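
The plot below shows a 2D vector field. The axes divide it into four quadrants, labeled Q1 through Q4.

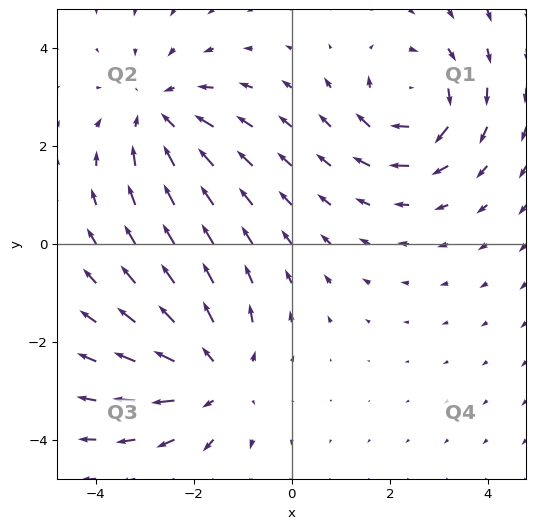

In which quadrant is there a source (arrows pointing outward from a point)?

Q3

The source sits at approximately (-1.5, -2.7), which lies in quadrant Q3. The divergence there is about +3, positive as expected for a source.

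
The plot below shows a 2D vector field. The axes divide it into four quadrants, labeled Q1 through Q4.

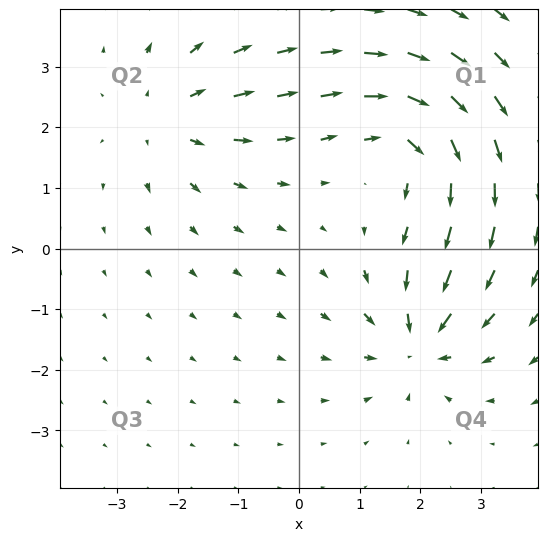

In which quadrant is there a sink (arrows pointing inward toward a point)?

The sink sits at approximately (2.0, -1.5), which lies in quadrant Q4. The divergence there is about -5, negative as expected for a sink.

Q4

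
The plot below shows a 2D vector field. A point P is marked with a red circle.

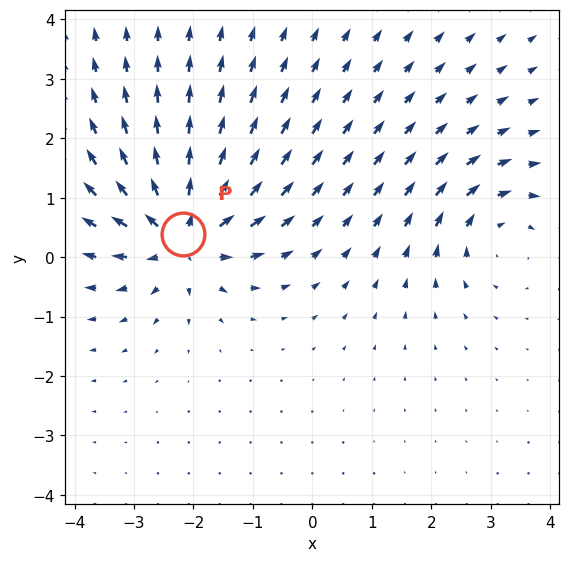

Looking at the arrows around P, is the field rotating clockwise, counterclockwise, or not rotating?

Near P at (-2.2, 0.4) the arrows show no circulation. The curl there is ≈0.

not rotating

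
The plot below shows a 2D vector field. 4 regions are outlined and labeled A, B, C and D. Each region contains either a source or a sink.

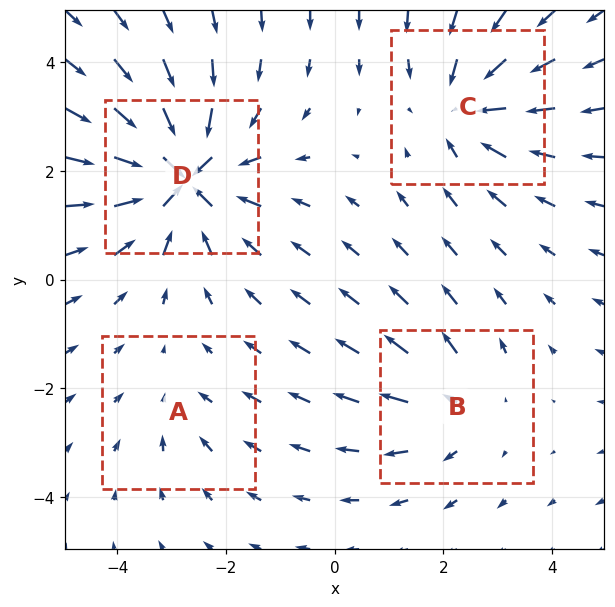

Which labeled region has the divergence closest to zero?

Divergence at each region's feature centre — A: about -2, B: about +3, C: about -4, D: about -7. Region A is closest to zero.

A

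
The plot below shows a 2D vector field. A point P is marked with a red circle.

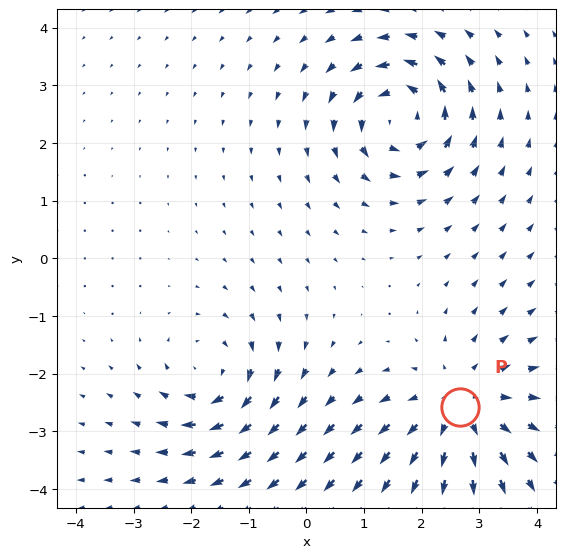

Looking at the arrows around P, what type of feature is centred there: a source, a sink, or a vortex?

source

At P (2.7, -2.6) the arrows spread outward. Divergence about +4, curl ≈0 — positive divergence with near-zero curl is a source.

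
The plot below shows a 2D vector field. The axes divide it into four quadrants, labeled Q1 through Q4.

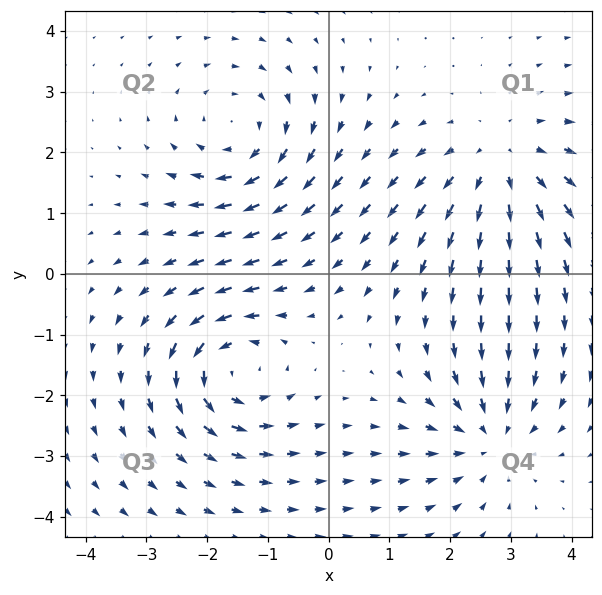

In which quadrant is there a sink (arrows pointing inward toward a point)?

The sink sits at approximately (2.7, -2.7), which lies in quadrant Q4. The divergence there is about -4, negative as expected for a sink.

Q4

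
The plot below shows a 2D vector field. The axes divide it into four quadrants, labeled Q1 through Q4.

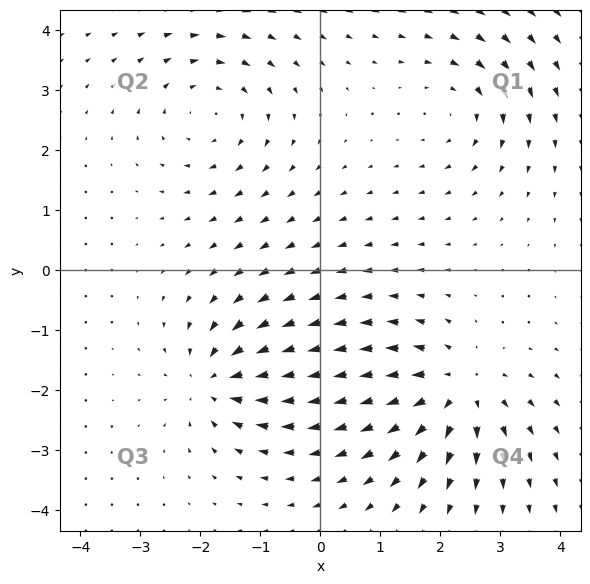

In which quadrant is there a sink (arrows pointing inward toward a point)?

The sink sits at approximately (-1.7, -1.8), which lies in quadrant Q3. The divergence there is about -5, negative as expected for a sink.

Q3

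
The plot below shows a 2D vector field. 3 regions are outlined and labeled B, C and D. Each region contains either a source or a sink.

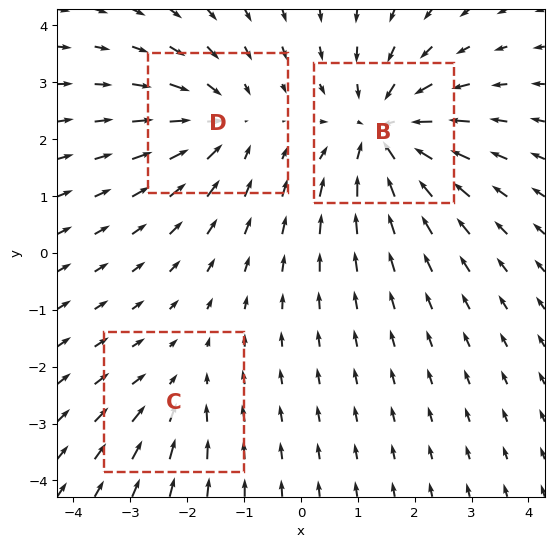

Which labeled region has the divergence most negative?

Divergence at each region's feature centre — B: about -5, C: about -2, D: about -4. Region B is most negative.

B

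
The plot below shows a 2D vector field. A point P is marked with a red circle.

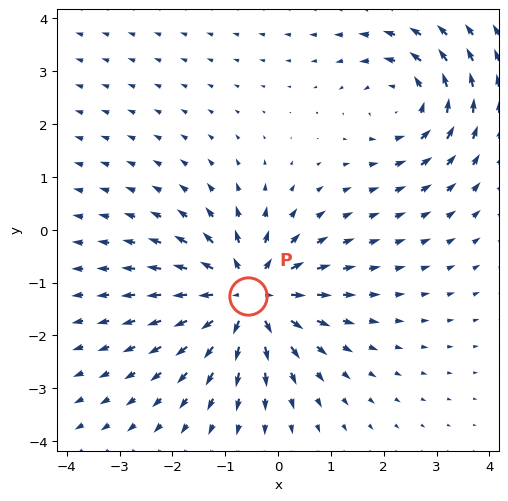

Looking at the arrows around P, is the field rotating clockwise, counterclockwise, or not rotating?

not rotating

Near P at (-0.6, -1.2) the arrows show no circulation. The curl there is ≈0.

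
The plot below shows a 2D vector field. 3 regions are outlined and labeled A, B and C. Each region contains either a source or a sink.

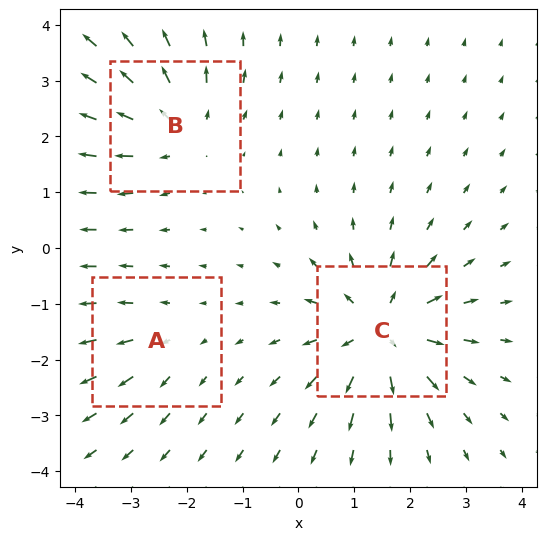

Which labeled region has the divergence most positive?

C

Divergence at each region's feature centre — A: about +2, B: about +3, C: about +5. Region C is most positive.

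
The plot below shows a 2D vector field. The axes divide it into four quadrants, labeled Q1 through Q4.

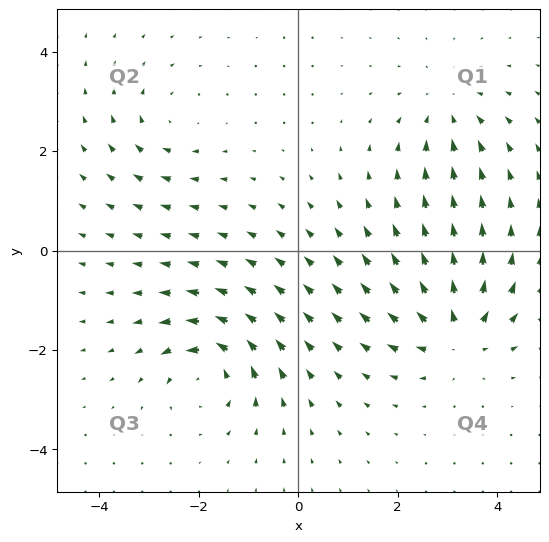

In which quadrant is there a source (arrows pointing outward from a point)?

The source sits at approximately (3.2, -1.7), which lies in quadrant Q4. The divergence there is about +6, positive as expected for a source.

Q4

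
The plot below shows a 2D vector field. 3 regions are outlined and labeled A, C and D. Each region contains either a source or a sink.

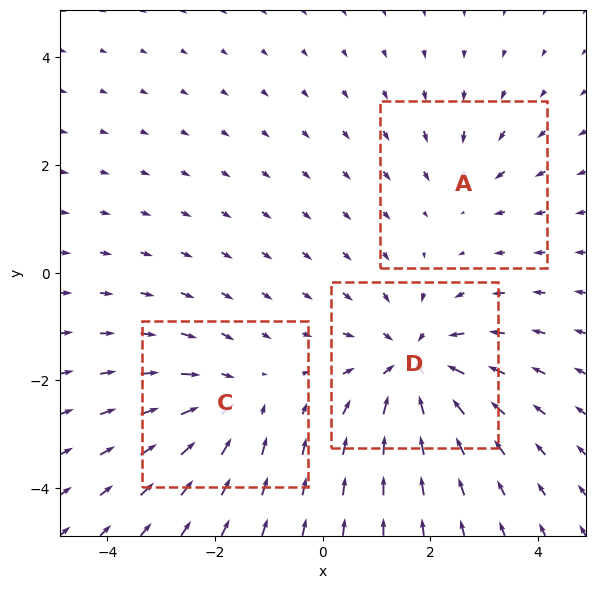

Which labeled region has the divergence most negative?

D

Divergence at each region's feature centre — A: about -2, C: about -3, D: about -5. Region D is most negative.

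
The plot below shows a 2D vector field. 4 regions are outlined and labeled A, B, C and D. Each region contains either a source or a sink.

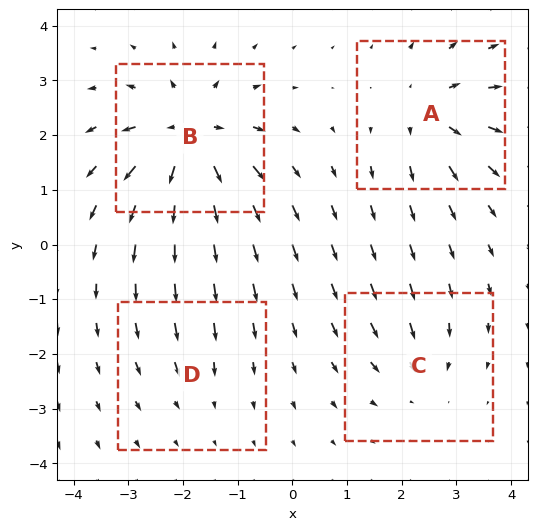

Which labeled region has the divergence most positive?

Divergence at each region's feature centre — A: about +5, B: about +8, C: about -4, D: about -2. Region B is most positive.

B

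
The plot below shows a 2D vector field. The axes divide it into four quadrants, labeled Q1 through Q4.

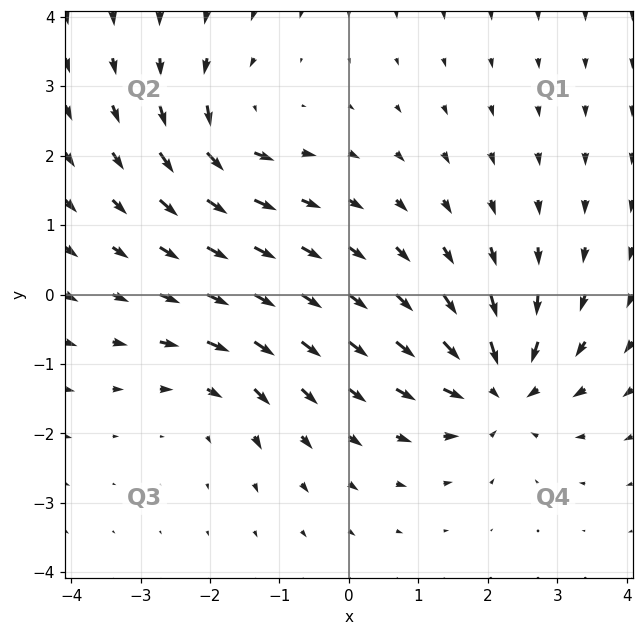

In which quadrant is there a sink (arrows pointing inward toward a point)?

Q4

The sink sits at approximately (2.2, -1.4), which lies in quadrant Q4. The divergence there is about -6, negative as expected for a sink.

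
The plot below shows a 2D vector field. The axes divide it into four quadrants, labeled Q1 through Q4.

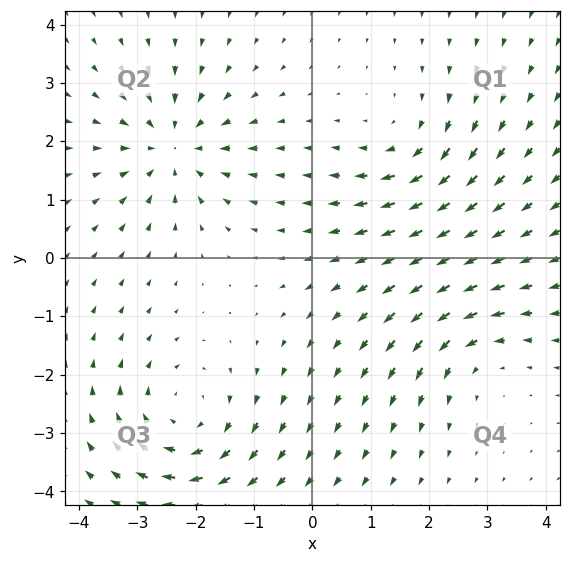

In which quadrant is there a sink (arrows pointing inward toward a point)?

Q2

The sink sits at approximately (-2.4, 1.9), which lies in quadrant Q2. The divergence there is about -4, negative as expected for a sink.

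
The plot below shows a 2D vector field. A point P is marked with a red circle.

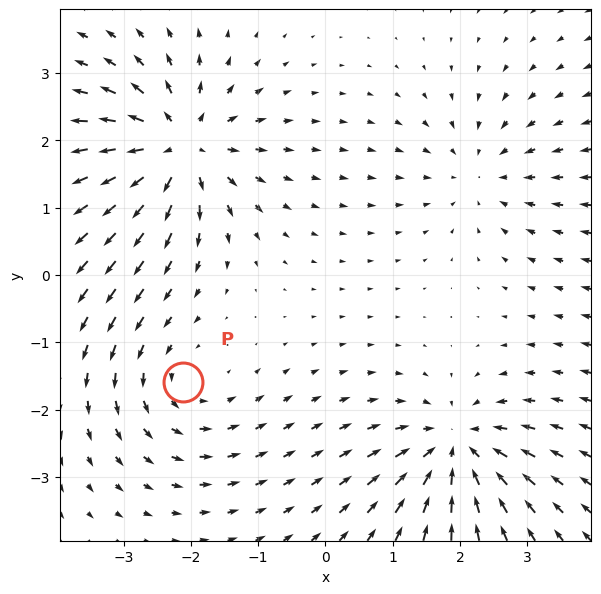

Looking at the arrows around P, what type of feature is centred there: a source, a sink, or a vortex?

At P (-2.1, -1.6) the arrows circulate counterclockwise. Divergence ≈0, curl about +3 — near-zero divergence with nonzero curl is a vortex.

vortex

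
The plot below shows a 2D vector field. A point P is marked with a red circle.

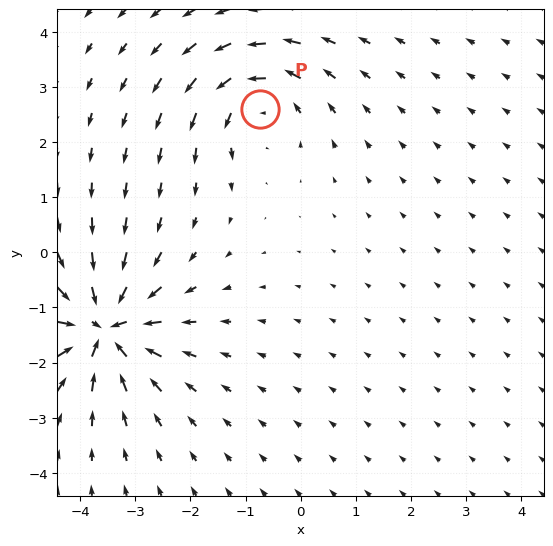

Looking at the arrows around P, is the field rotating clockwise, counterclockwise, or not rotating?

Near P at (-0.7, 2.6) the arrows circulate counterclockwise. The curl (z-component) there is about +4; positive curl means counterclockwise rotation.

counterclockwise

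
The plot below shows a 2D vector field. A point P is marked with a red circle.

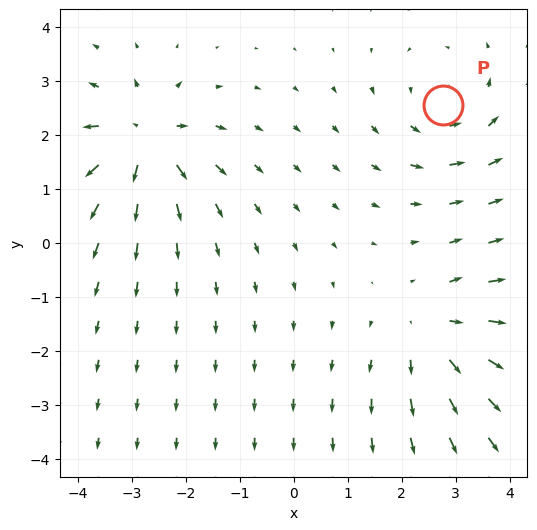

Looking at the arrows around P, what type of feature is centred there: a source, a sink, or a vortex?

At P (2.8, 2.5) the arrows circulate counterclockwise. Divergence ≈0, curl about +3 — near-zero divergence with nonzero curl is a vortex.

vortex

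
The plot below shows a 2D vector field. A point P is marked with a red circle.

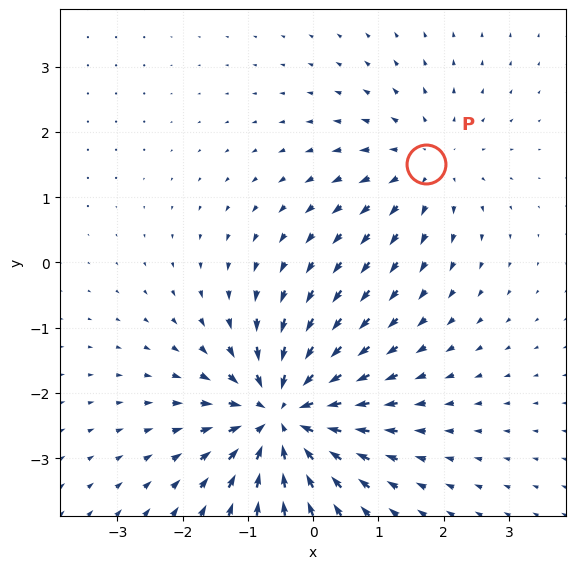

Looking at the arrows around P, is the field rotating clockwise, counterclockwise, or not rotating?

Near P at (1.7, 1.5) the arrows show no circulation. The curl there is ≈0.

not rotating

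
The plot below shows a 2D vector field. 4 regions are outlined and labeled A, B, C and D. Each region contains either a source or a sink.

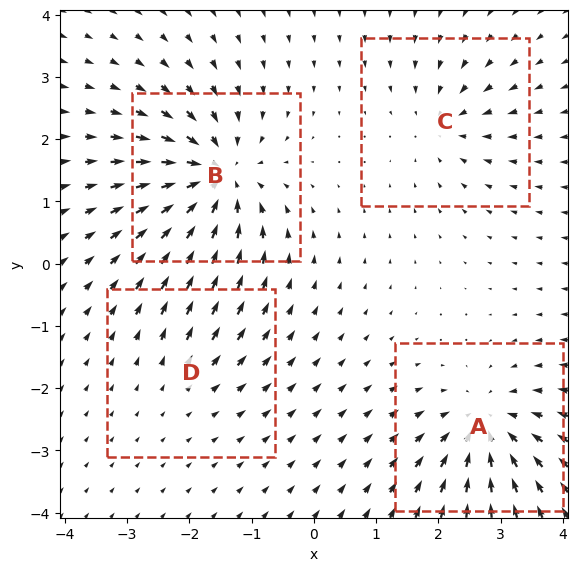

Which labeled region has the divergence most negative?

Divergence at each region's feature centre — A: about -6, B: about -8, C: about -4, D: about +2. Region B is most negative.

B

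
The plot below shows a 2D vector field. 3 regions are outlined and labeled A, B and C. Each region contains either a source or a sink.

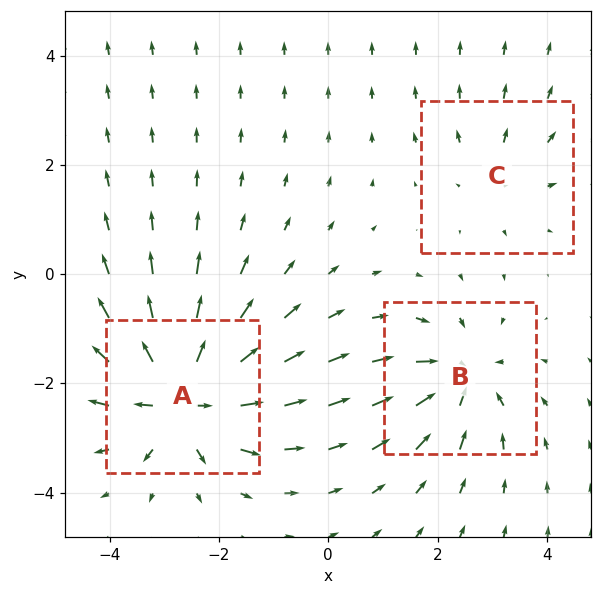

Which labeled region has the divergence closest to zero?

C

Divergence at each region's feature centre — A: about +6, B: about -4, C: about +2. Region C is closest to zero.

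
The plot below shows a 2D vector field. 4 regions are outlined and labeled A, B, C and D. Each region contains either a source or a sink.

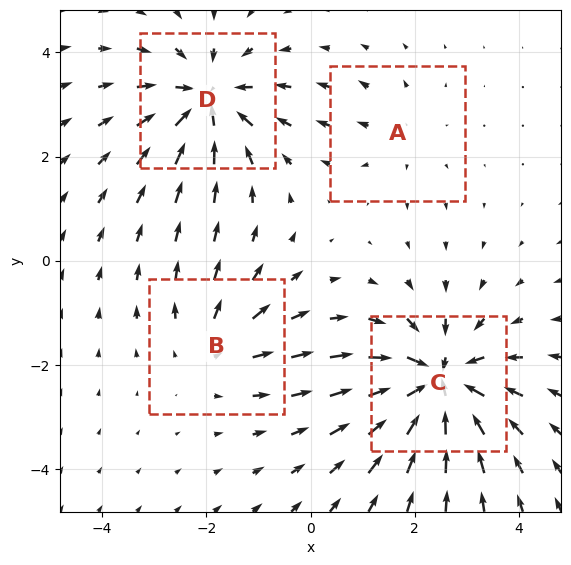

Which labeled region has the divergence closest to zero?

Divergence at each region's feature centre — A: about +2, B: about +3, C: about -7, D: about -6. Region A is closest to zero.

A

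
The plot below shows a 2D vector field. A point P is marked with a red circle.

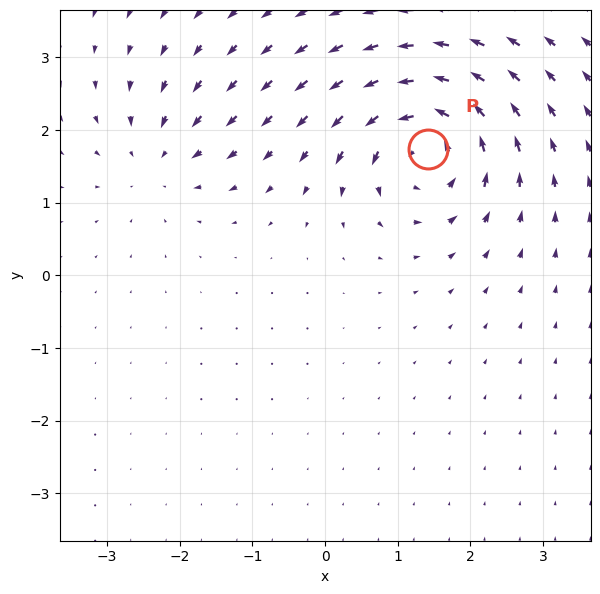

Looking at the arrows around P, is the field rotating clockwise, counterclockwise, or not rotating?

Near P at (1.4, 1.7) the arrows circulate counterclockwise. The curl (z-component) there is about +7; positive curl means counterclockwise rotation.

counterclockwise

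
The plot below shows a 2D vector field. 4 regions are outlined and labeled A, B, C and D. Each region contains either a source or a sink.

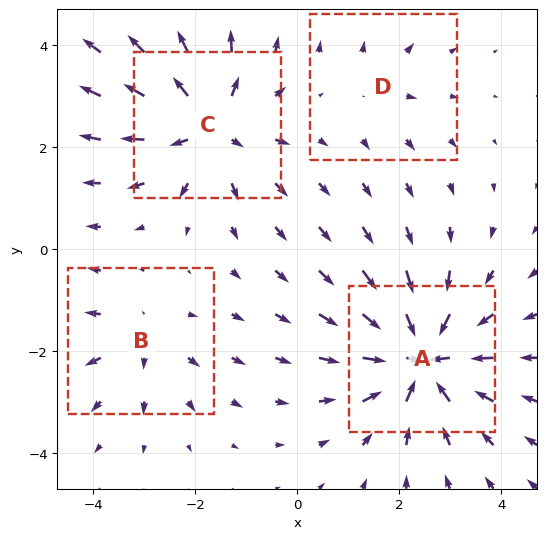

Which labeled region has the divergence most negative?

A

Divergence at each region's feature centre — A: about -7, B: about +3, C: about +6, D: about +2. Region A is most negative.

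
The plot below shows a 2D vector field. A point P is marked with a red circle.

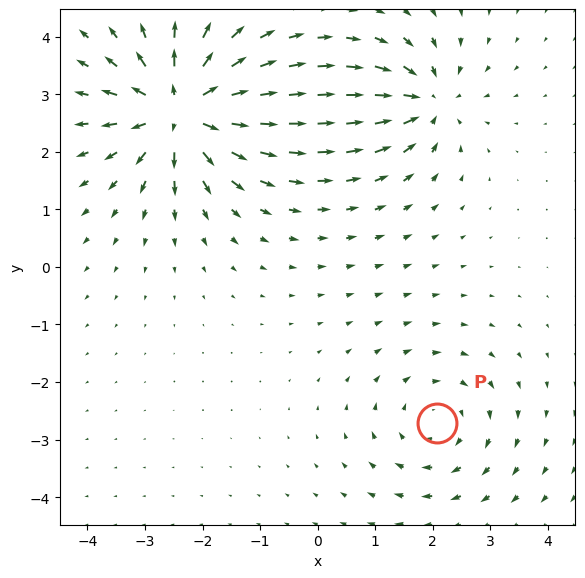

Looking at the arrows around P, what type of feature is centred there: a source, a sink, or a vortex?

vortex

At P (2.1, -2.7) the arrows circulate clockwise. Divergence ≈0, curl about -3 — near-zero divergence with nonzero curl is a vortex.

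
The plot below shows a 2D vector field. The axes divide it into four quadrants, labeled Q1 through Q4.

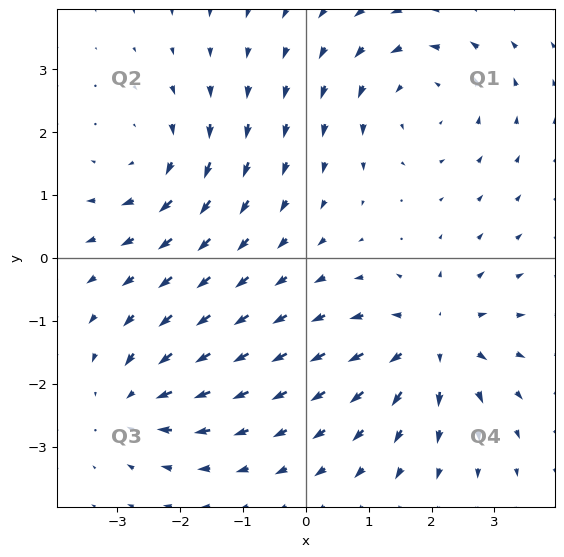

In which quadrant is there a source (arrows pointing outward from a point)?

Q4

The source sits at approximately (2.0, -1.3), which lies in quadrant Q4. The divergence there is about +5, positive as expected for a source.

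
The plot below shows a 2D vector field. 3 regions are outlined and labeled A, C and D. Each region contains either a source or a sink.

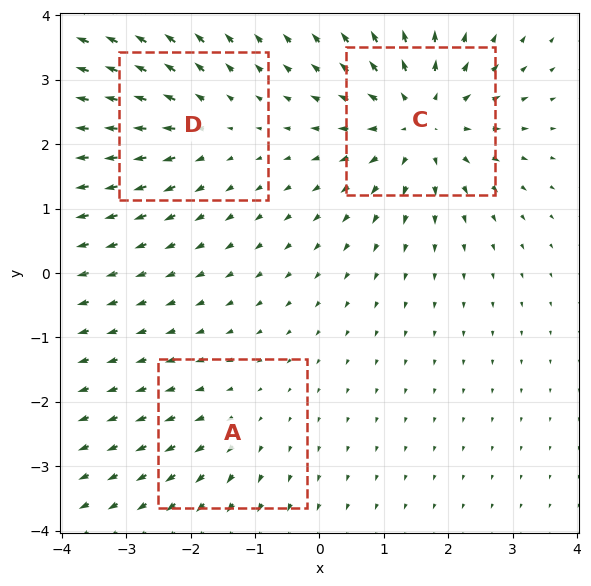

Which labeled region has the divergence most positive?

C

Divergence at each region's feature centre — A: about +2, C: about +5, D: about +3. Region C is most positive.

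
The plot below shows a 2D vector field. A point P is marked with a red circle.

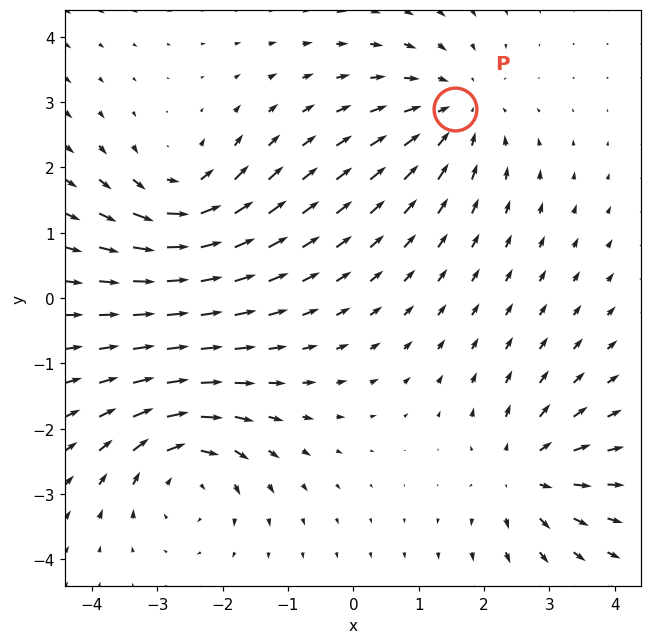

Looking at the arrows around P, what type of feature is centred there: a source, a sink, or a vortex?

sink

At P (1.5, 2.9) the arrows converge inward. Divergence about -4, curl ≈0 — negative divergence with near-zero curl is a sink.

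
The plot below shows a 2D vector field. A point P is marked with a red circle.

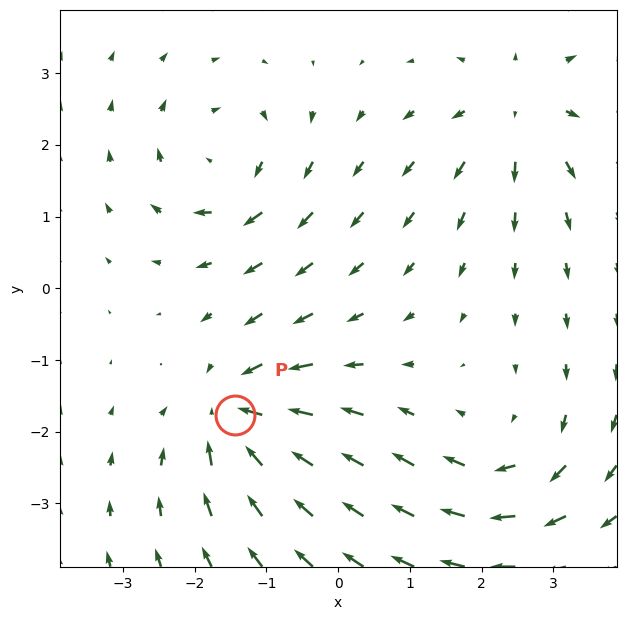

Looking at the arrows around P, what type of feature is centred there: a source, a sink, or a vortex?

At P (-1.4, -1.8) the arrows converge inward. Divergence about -6, curl ≈0 — negative divergence with near-zero curl is a sink.

sink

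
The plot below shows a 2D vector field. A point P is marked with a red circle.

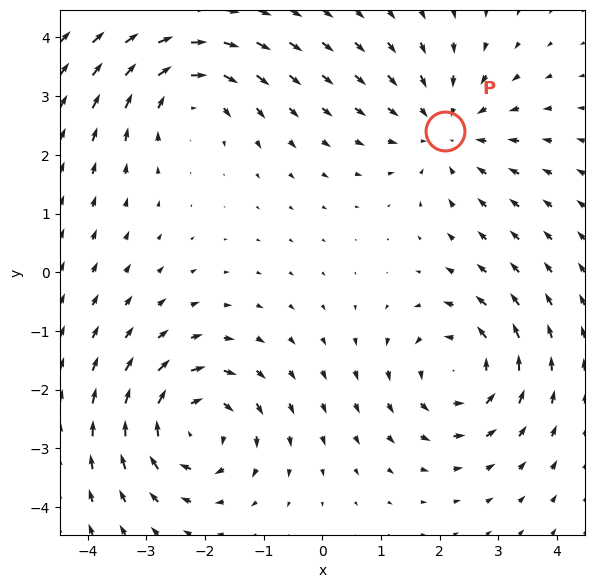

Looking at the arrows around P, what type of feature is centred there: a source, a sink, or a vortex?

sink

At P (2.1, 2.4) the arrows converge inward. Divergence about -4, curl ≈0 — negative divergence with near-zero curl is a sink.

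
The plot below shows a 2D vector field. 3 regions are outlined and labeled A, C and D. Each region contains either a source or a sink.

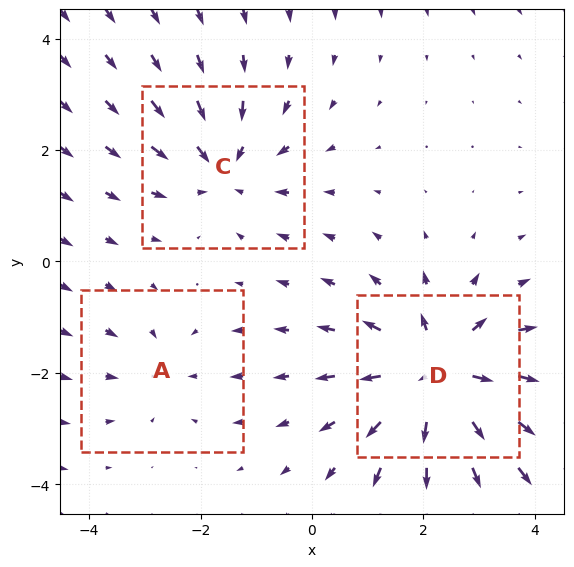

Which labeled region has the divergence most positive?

Divergence at each region's feature centre — A: about -2, C: about -3, D: about +5. Region D is most positive.

D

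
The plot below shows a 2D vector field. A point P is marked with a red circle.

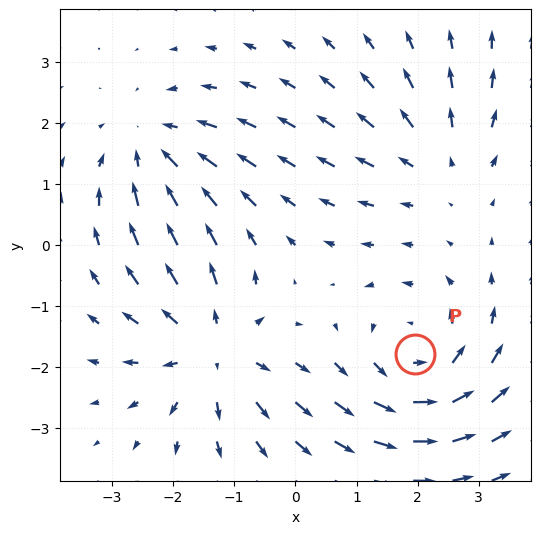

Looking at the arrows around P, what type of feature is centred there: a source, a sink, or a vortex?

At P (2.0, -1.8) the arrows circulate counterclockwise. Divergence ≈0, curl about +5 — near-zero divergence with nonzero curl is a vortex.

vortex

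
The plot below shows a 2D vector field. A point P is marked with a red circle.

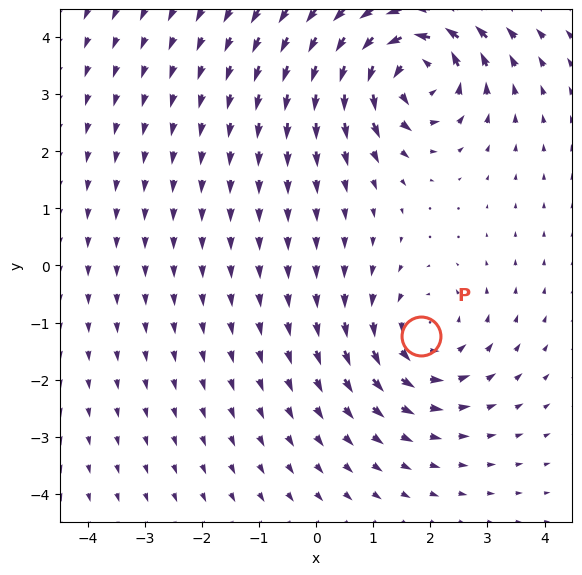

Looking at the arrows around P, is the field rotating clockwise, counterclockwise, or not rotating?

counterclockwise

Near P at (1.8, -1.2) the arrows circulate counterclockwise. The curl (z-component) there is about +3; positive curl means counterclockwise rotation.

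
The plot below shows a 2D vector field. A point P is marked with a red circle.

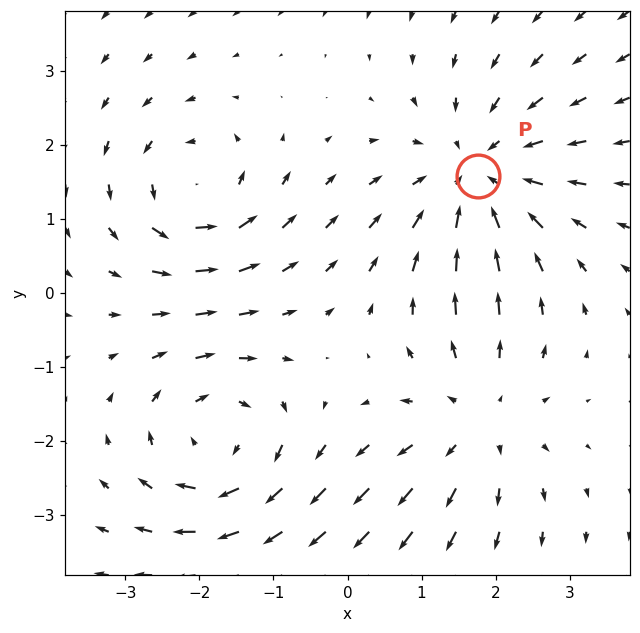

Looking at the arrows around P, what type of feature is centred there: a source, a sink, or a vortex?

At P (1.8, 1.6) the arrows converge inward. Divergence about -4, curl ≈0 — negative divergence with near-zero curl is a sink.

sink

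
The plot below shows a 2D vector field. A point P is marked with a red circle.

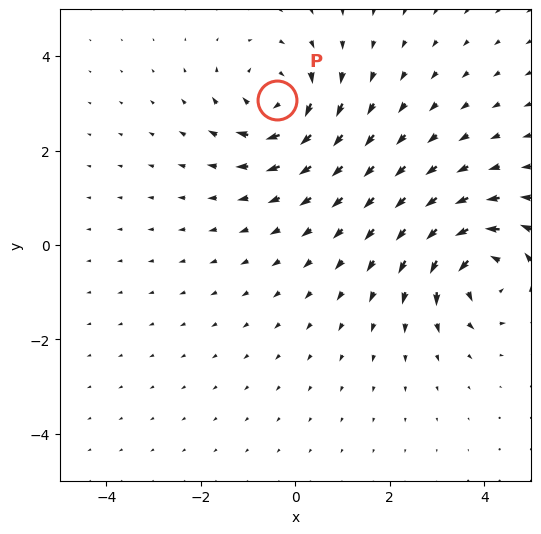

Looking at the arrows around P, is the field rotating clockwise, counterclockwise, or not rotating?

clockwise

Near P at (-0.4, 3.1) the arrows circulate clockwise. The curl (z-component) there is about -5; negative curl means clockwise rotation.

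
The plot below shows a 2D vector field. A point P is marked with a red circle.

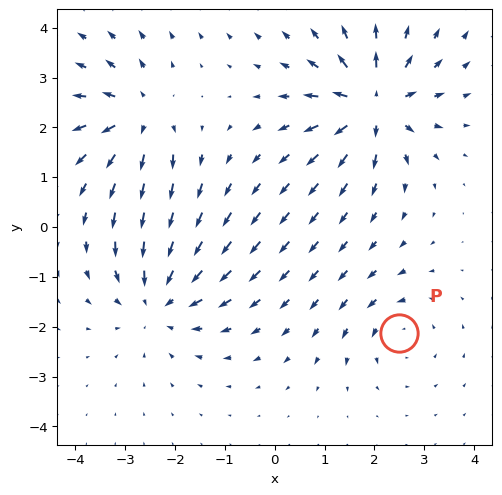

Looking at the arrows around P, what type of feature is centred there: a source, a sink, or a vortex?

At P (2.5, -2.1) the arrows circulate counterclockwise. Divergence ≈0, curl about +3 — near-zero divergence with nonzero curl is a vortex.

vortex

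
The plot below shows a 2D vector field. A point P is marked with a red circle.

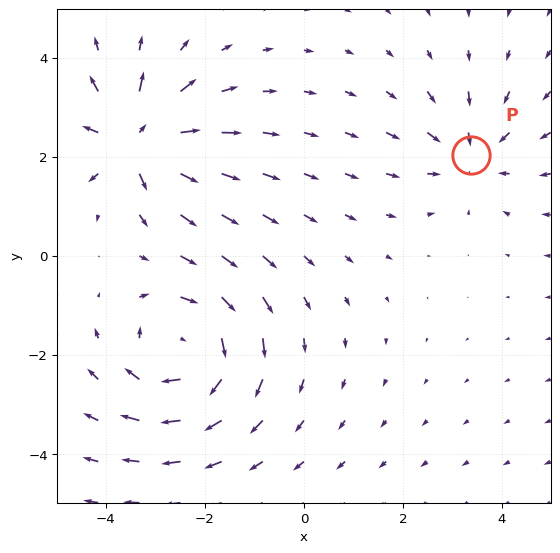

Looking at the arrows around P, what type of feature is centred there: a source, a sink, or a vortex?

sink

At P (3.4, 2.0) the arrows converge inward. Divergence about -3, curl ≈0 — negative divergence with near-zero curl is a sink.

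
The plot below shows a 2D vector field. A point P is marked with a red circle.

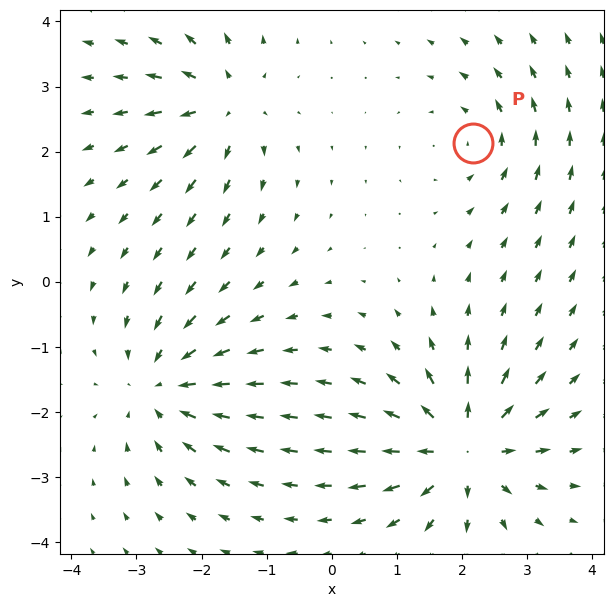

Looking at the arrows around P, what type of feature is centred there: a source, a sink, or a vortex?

vortex

At P (2.2, 2.1) the arrows circulate counterclockwise. Divergence ≈0, curl about +3 — near-zero divergence with nonzero curl is a vortex.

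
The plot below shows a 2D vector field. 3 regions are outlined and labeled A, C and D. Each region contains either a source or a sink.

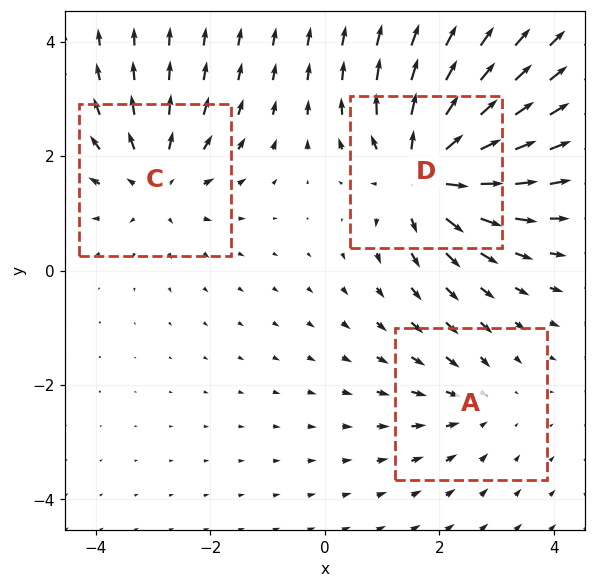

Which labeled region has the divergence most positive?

Divergence at each region's feature centre — A: about -2, C: about +3, D: about +5. Region D is most positive.

D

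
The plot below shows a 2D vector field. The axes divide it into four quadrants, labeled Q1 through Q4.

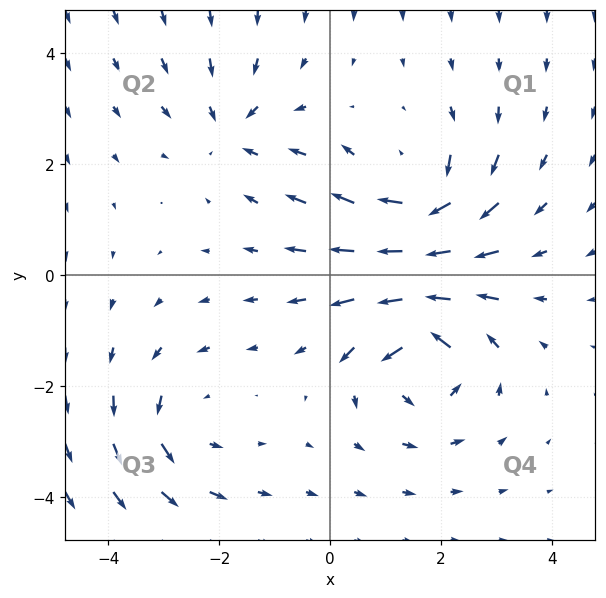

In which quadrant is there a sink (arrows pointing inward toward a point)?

Q2

The sink sits at approximately (-1.8, 2.6), which lies in quadrant Q2. The divergence there is about -3, negative as expected for a sink.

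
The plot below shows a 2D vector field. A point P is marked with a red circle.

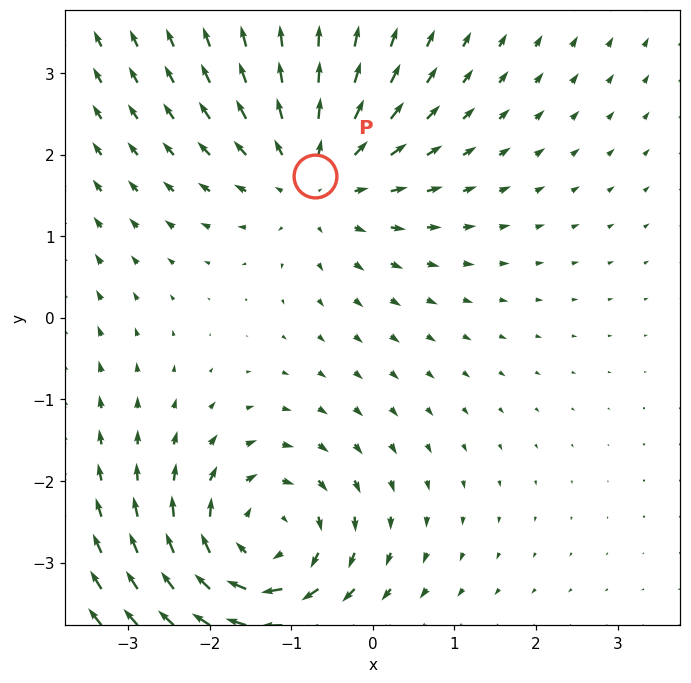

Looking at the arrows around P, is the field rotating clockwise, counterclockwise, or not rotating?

Near P at (-0.7, 1.7) the arrows show no circulation. The curl there is ≈0.

not rotating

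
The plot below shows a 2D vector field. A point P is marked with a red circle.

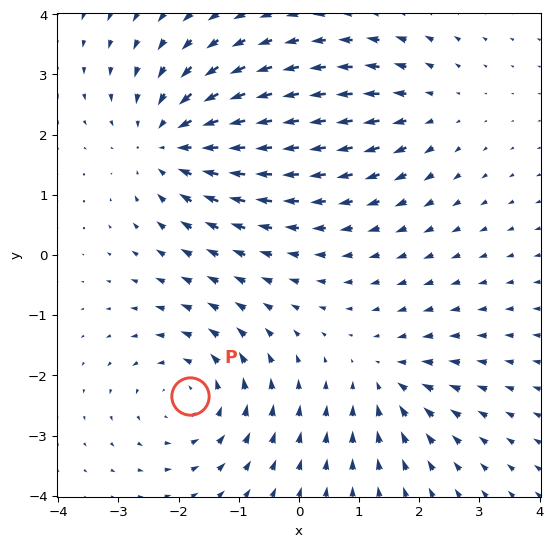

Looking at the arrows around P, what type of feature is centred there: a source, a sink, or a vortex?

At P (-1.8, -2.3) the arrows circulate counterclockwise. Divergence ≈0, curl about +4 — near-zero divergence with nonzero curl is a vortex.

vortex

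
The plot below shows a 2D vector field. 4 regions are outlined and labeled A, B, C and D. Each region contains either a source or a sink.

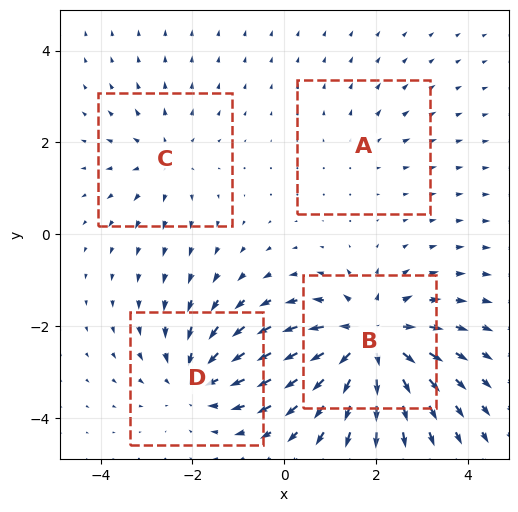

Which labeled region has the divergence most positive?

B

Divergence at each region's feature centre — A: about +2, B: about +7, C: about +3, D: about -4. Region B is most positive.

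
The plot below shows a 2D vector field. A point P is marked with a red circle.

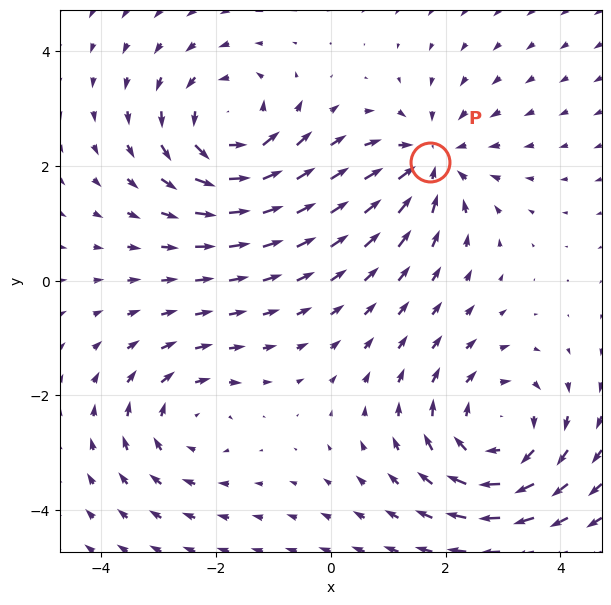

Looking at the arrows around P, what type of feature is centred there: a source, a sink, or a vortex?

At P (1.7, 2.1) the arrows converge inward. Divergence about -3, curl ≈0 — negative divergence with near-zero curl is a sink.

sink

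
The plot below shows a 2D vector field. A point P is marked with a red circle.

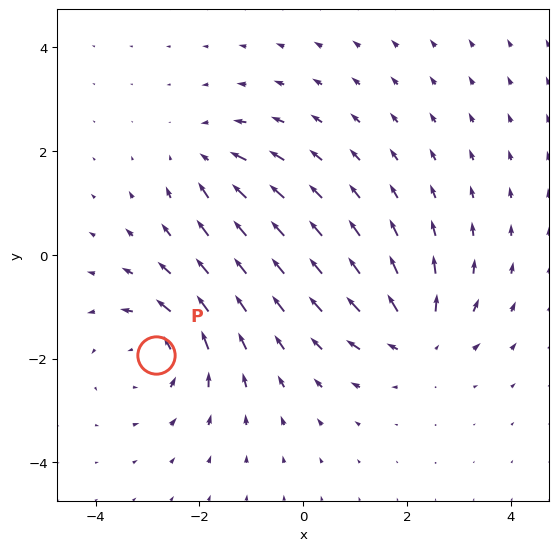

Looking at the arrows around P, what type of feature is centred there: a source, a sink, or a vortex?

At P (-2.8, -1.9) the arrows circulate counterclockwise. Divergence ≈0, curl about +5 — near-zero divergence with nonzero curl is a vortex.

vortex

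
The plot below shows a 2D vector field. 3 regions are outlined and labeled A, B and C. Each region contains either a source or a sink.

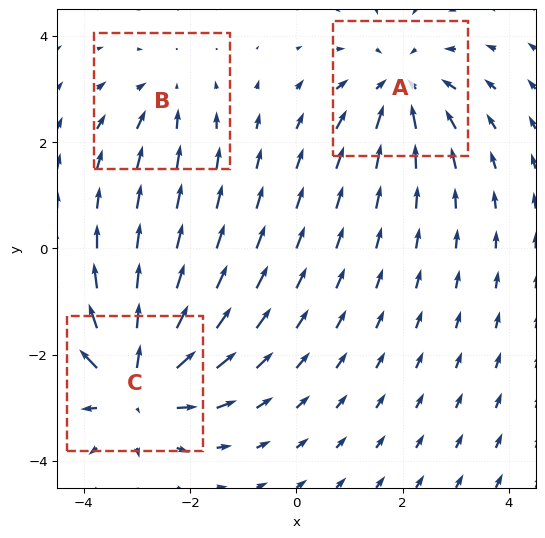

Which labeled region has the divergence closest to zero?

B

Divergence at each region's feature centre — A: about -3, B: about -2, C: about +5. Region B is closest to zero.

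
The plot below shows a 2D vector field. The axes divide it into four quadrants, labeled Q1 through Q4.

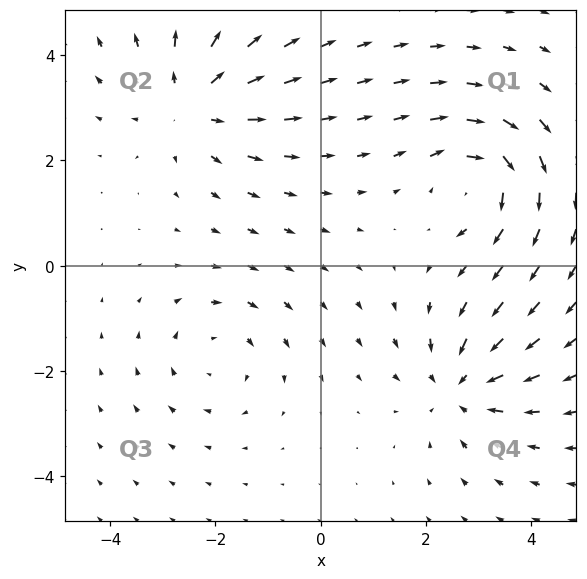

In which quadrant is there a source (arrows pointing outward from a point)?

The source sits at approximately (-2.4, 3.1), which lies in quadrant Q2. The divergence there is about +4, positive as expected for a source.

Q2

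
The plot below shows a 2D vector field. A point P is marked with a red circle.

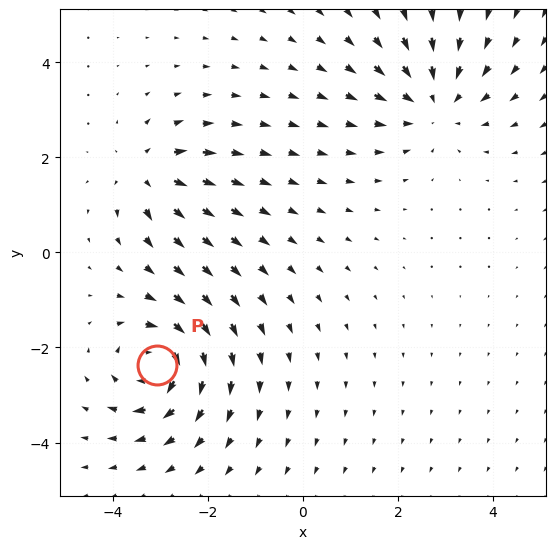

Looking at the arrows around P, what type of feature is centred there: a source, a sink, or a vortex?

At P (-3.1, -2.4) the arrows circulate clockwise. Divergence ≈0, curl about -7 — near-zero divergence with nonzero curl is a vortex.

vortex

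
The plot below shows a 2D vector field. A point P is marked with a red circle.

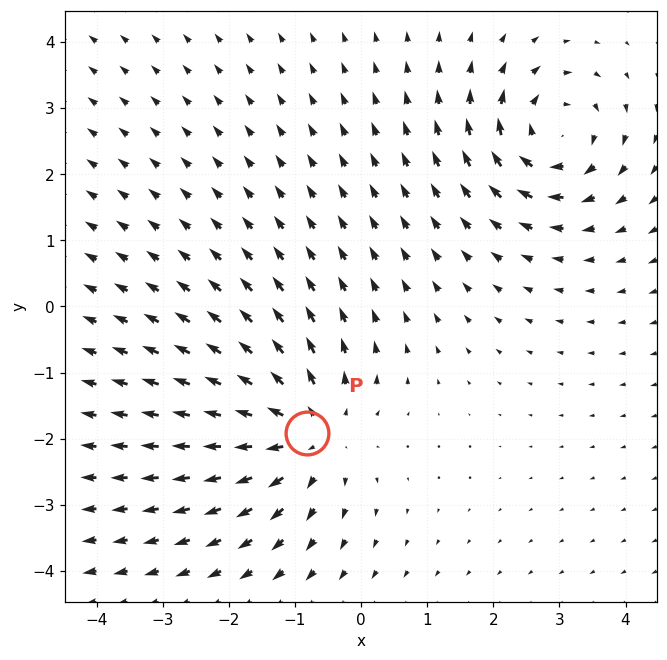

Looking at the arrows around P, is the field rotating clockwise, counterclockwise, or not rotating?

Near P at (-0.8, -1.9) the arrows show no circulation. The curl there is ≈0.

not rotating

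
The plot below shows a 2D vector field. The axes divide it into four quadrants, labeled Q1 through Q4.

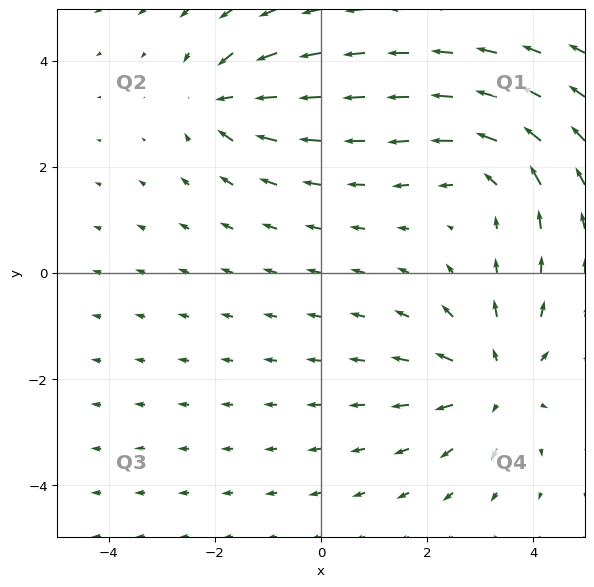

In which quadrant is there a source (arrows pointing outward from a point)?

The source sits at approximately (3.3, -2.0), which lies in quadrant Q4. The divergence there is about +4, positive as expected for a source.

Q4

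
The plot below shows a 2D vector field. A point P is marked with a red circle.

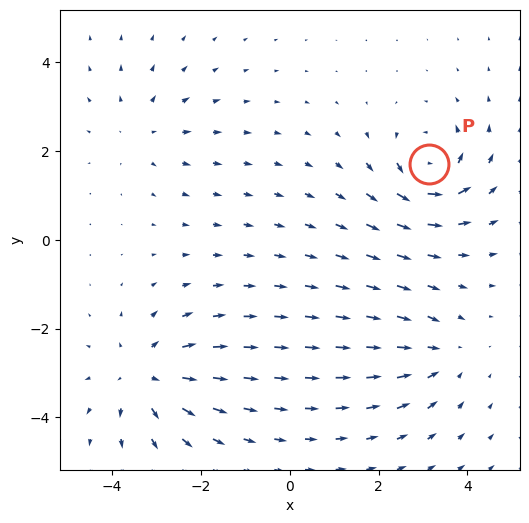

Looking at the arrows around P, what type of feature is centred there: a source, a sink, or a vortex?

At P (3.1, 1.7) the arrows circulate counterclockwise. Divergence ≈0, curl about +6 — near-zero divergence with nonzero curl is a vortex.

vortex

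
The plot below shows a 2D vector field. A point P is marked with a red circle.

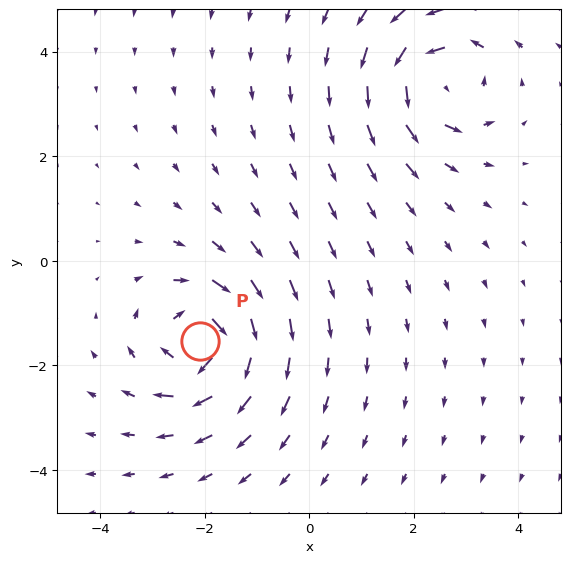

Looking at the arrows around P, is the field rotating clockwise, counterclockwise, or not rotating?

clockwise

Near P at (-2.1, -1.5) the arrows circulate clockwise. The curl (z-component) there is about -5; negative curl means clockwise rotation.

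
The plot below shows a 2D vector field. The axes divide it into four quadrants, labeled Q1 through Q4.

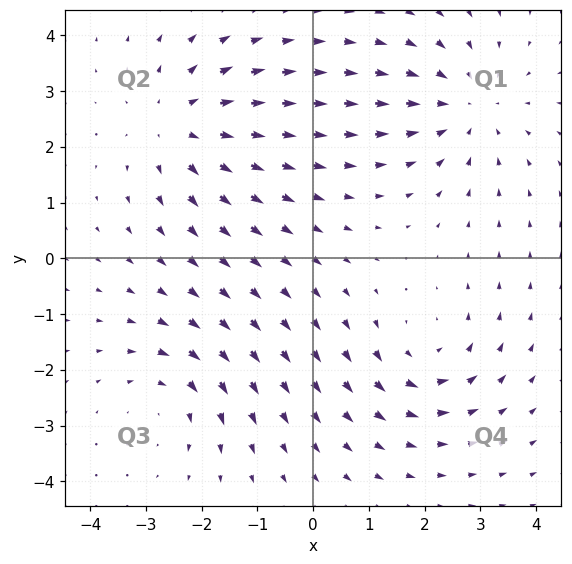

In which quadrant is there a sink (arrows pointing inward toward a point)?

Q1

The sink sits at approximately (2.8, 2.7), which lies in quadrant Q1. The divergence there is about -4, negative as expected for a sink.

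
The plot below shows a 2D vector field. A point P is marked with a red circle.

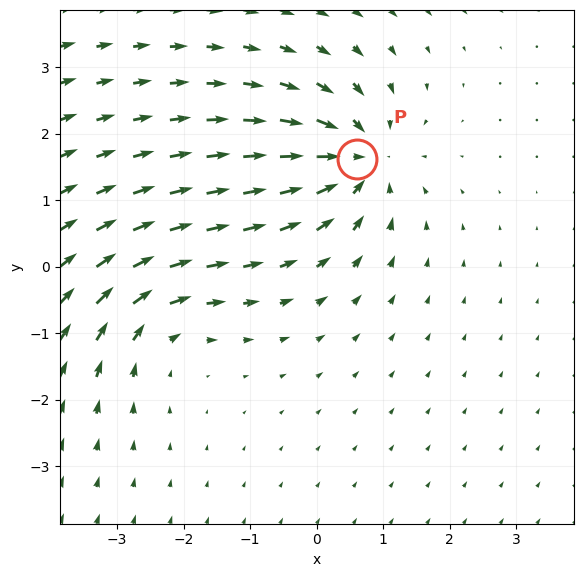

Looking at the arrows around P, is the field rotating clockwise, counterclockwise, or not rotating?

not rotating

Near P at (0.6, 1.6) the arrows show no circulation. The curl there is ≈0.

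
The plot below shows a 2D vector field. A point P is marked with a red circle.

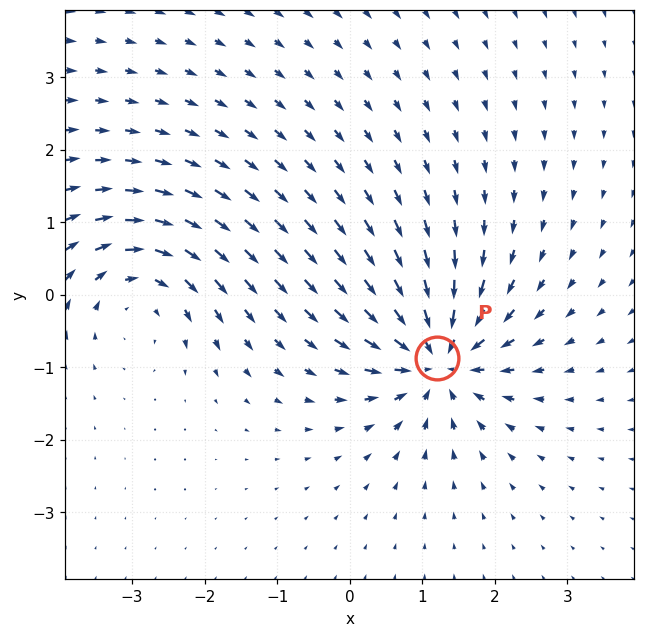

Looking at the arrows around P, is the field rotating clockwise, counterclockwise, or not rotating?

not rotating

Near P at (1.2, -0.9) the arrows show no circulation. The curl there is ≈0.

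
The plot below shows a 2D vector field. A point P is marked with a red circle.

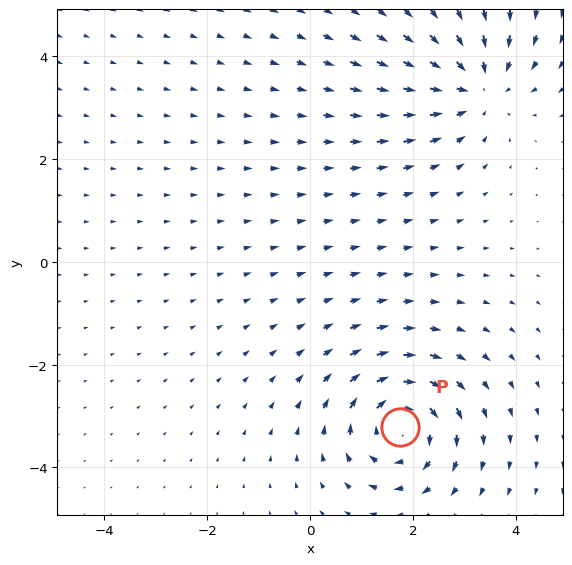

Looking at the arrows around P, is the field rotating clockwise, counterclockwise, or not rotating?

Near P at (1.7, -3.2) the arrows circulate clockwise. The curl (z-component) there is about -6; negative curl means clockwise rotation.

clockwise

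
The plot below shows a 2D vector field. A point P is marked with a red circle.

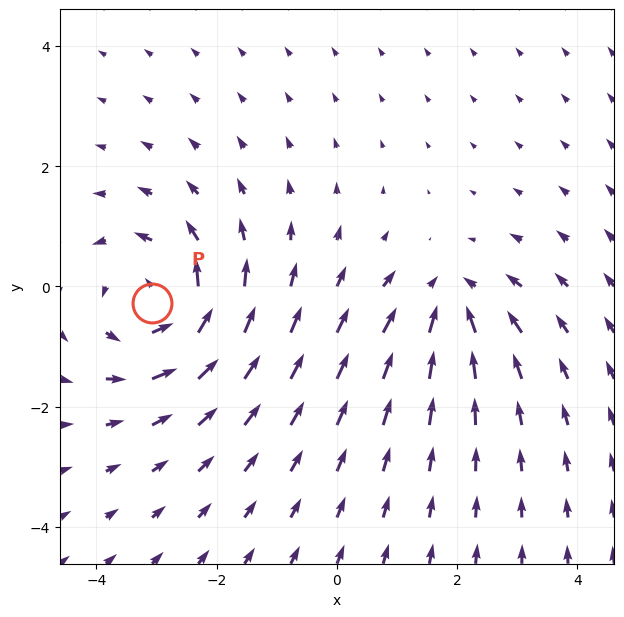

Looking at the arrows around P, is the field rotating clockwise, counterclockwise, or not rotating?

Near P at (-3.1, -0.3) the arrows circulate counterclockwise. The curl (z-component) there is about +4; positive curl means counterclockwise rotation.

counterclockwise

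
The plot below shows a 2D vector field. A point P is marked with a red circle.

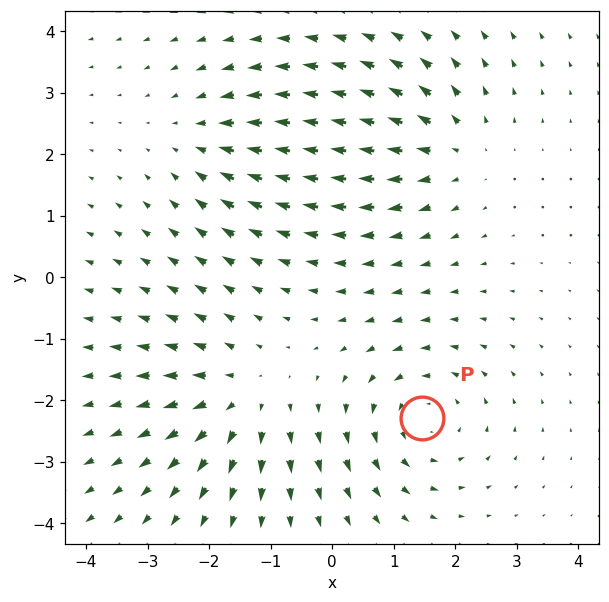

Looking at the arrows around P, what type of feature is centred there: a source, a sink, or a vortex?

At P (1.5, -2.3) the arrows circulate counterclockwise. Divergence ≈0, curl about +4 — near-zero divergence with nonzero curl is a vortex.

vortex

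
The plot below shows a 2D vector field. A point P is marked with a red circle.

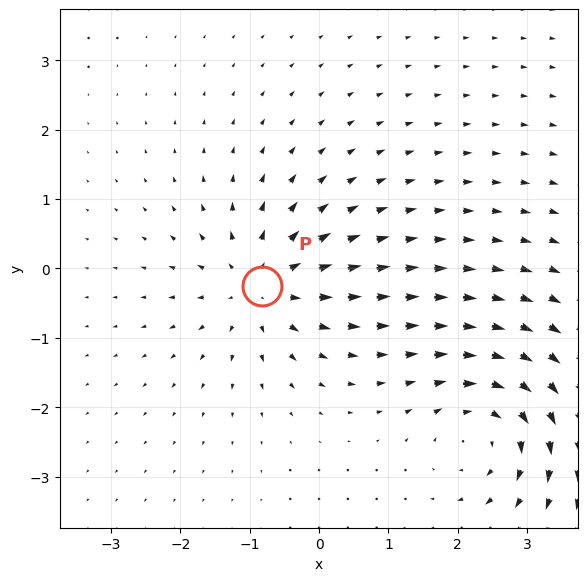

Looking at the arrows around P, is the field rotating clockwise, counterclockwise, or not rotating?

not rotating

Near P at (-0.8, -0.3) the arrows show no circulation. The curl there is ≈0.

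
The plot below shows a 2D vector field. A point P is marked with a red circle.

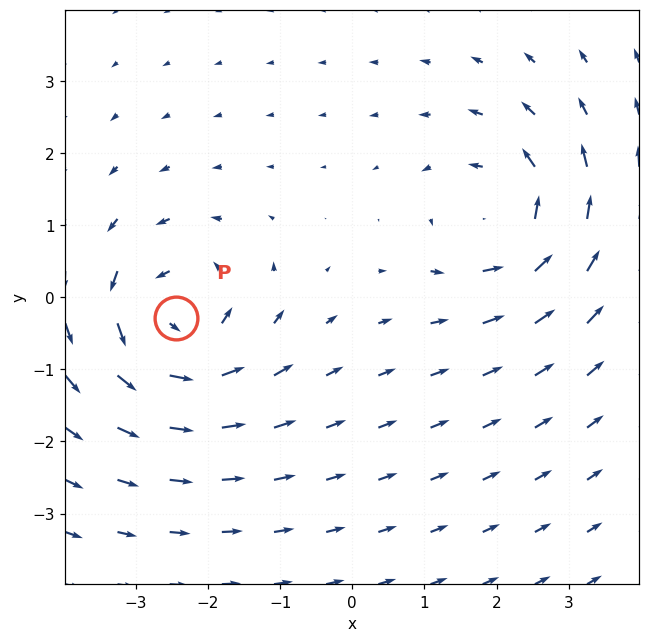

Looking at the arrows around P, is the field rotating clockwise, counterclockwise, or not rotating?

counterclockwise

Near P at (-2.4, -0.3) the arrows circulate counterclockwise. The curl (z-component) there is about +4; positive curl means counterclockwise rotation.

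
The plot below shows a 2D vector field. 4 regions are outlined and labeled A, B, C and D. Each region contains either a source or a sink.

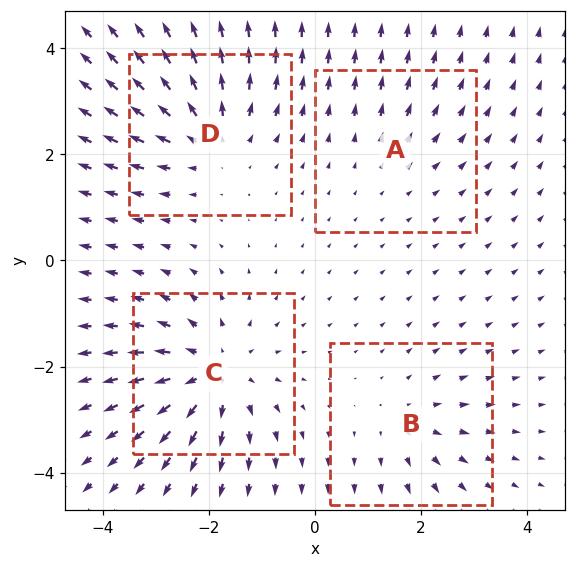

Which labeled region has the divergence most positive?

C

Divergence at each region's feature centre — A: about +2, B: about +3, C: about +6, D: about +5. Region C is most positive.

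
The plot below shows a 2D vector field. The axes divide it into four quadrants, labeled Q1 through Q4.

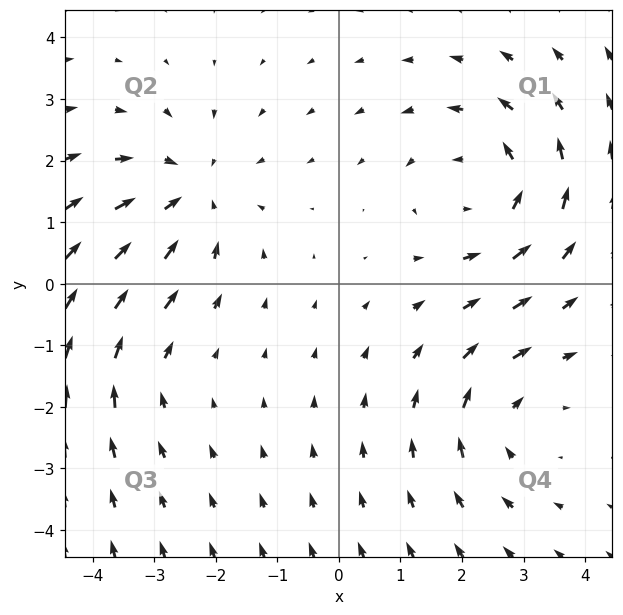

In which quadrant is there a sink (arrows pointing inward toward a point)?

The sink sits at approximately (-2.4, 1.5), which lies in quadrant Q2. The divergence there is about -4, negative as expected for a sink.

Q2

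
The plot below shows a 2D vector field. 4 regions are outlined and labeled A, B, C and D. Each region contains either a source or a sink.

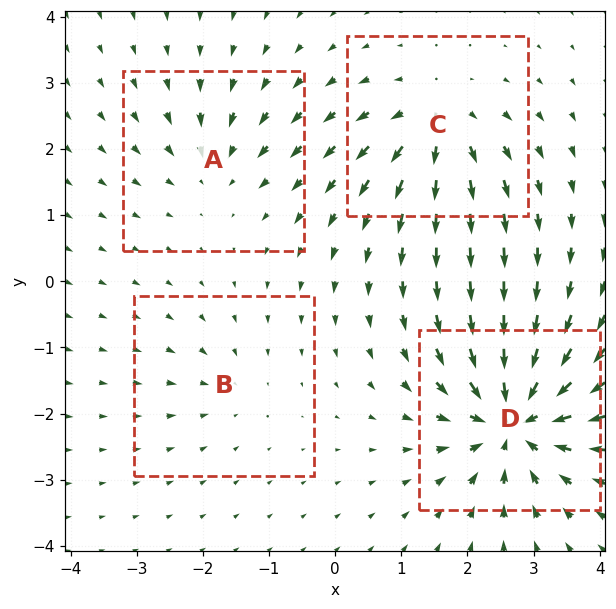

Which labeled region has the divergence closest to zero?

Divergence at each region's feature centre — A: about -4, B: about -3, C: about +6, D: about -9. Region B is closest to zero.

B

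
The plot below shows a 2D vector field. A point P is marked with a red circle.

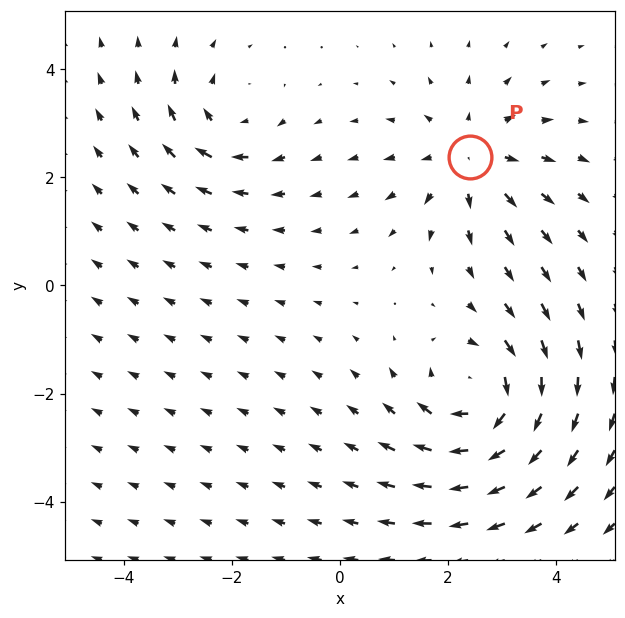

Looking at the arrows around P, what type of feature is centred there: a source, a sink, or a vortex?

At P (2.4, 2.4) the arrows spread outward. Divergence about +3, curl ≈0 — positive divergence with near-zero curl is a source.

source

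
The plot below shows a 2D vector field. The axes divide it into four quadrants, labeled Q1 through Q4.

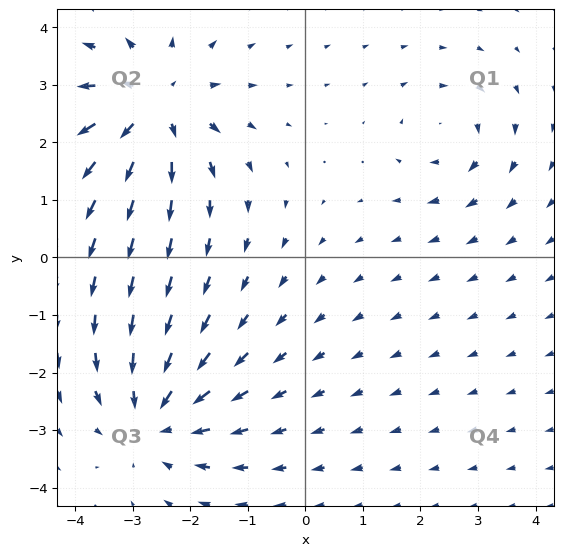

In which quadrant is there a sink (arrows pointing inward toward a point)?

Q3

The sink sits at approximately (-2.6, -2.8), which lies in quadrant Q3. The divergence there is about -4, negative as expected for a sink.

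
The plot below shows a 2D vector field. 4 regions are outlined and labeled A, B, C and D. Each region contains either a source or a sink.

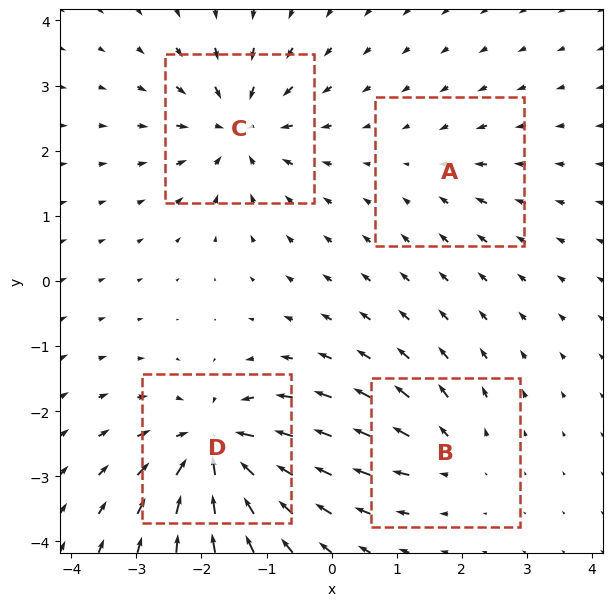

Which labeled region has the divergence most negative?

D

Divergence at each region's feature centre — A: about -2, B: about +4, C: about -6, D: about -8. Region D is most negative.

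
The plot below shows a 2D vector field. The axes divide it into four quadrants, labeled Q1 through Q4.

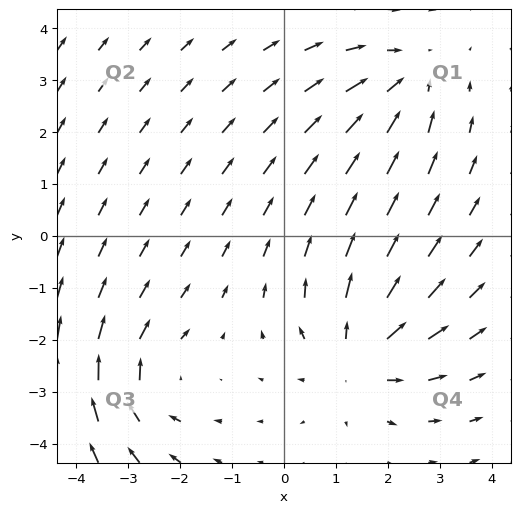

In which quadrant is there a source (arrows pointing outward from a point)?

The source sits at approximately (1.4, -2.3), which lies in quadrant Q4. The divergence there is about +3, positive as expected for a source.

Q4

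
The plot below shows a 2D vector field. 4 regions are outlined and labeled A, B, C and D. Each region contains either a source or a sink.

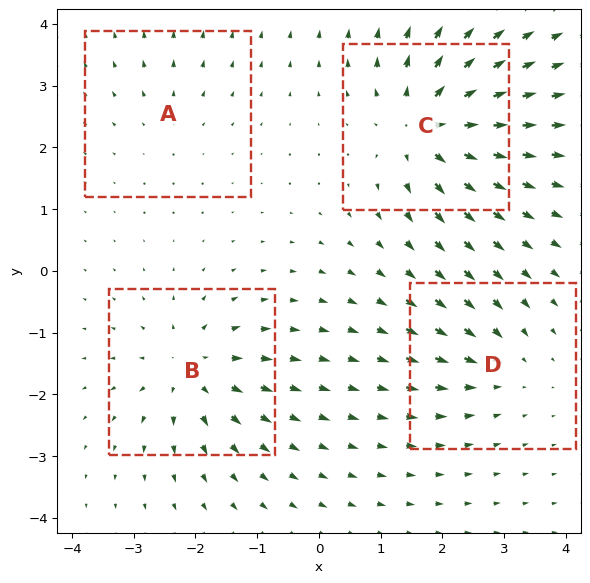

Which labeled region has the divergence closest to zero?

A

Divergence at each region's feature centre — A: about +2, B: about +6, C: about +8, D: about -4. Region A is closest to zero.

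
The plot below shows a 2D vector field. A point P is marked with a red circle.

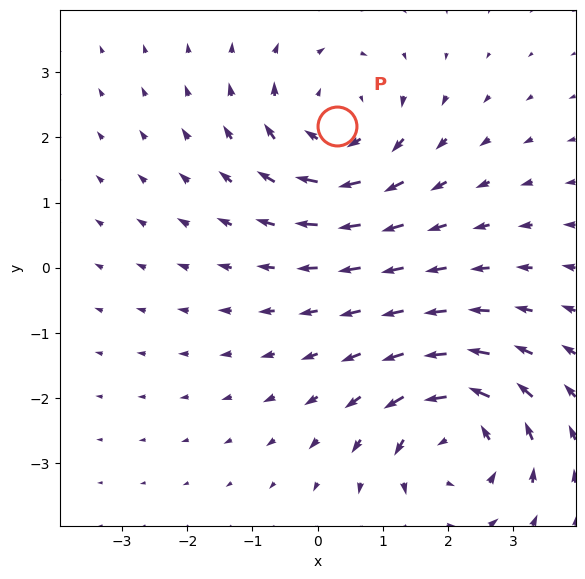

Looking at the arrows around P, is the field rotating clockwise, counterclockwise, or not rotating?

clockwise

Near P at (0.3, 2.2) the arrows circulate clockwise. The curl (z-component) there is about -4; negative curl means clockwise rotation.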